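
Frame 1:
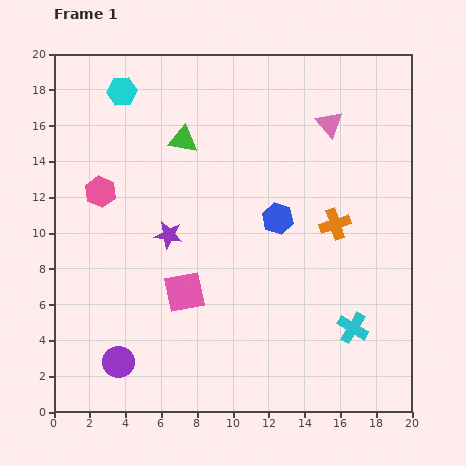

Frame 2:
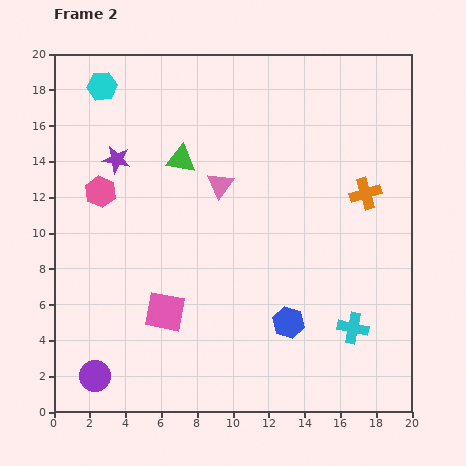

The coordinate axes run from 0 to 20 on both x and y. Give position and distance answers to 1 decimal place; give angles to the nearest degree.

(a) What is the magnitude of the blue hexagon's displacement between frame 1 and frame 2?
5.8

The blue hexagon moved from (12.5, 10.8) to (13.1, 5.0), a distance of √(0.6² + 5.8²) ≈ 5.8.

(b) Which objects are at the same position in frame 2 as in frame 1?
the cyan cross, the pink hexagon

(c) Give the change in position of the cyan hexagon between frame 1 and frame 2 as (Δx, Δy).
(-1.1, 0.3)

The cyan hexagon was at (3.8, 17.9) in frame 1 and (2.7, 18.2) in frame 2.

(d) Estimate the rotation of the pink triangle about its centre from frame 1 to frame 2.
17° clockwise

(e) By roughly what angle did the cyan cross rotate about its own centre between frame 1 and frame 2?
19° counter-clockwise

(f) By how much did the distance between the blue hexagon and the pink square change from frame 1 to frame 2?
+0.3

Distance in frame 1: 6.6. Distance in frame 2: 6.9.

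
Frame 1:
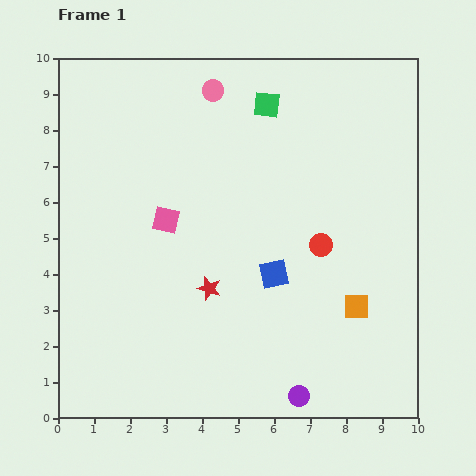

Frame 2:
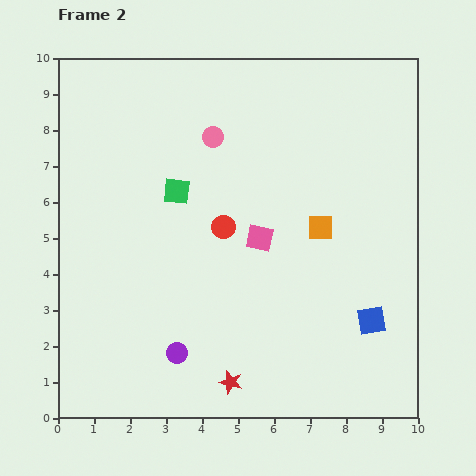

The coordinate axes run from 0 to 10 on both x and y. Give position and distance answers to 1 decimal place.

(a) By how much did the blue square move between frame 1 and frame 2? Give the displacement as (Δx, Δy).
(2.7, -1.3)

The blue square was at (6.0, 4.0) in frame 1 and (8.7, 2.7) in frame 2.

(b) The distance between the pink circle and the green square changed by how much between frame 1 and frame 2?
+0.2

Distance in frame 1: 1.6. Distance in frame 2: 1.8.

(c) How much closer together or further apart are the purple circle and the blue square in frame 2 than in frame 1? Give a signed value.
+2.0

Distance in frame 1: 3.5. Distance in frame 2: 5.5.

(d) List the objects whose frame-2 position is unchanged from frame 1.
none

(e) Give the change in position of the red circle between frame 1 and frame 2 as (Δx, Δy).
(-2.7, 0.5)

The red circle was at (7.3, 4.8) in frame 1 and (4.6, 5.3) in frame 2.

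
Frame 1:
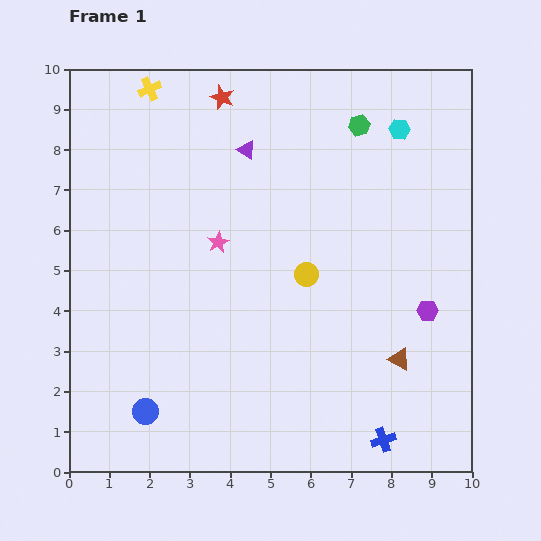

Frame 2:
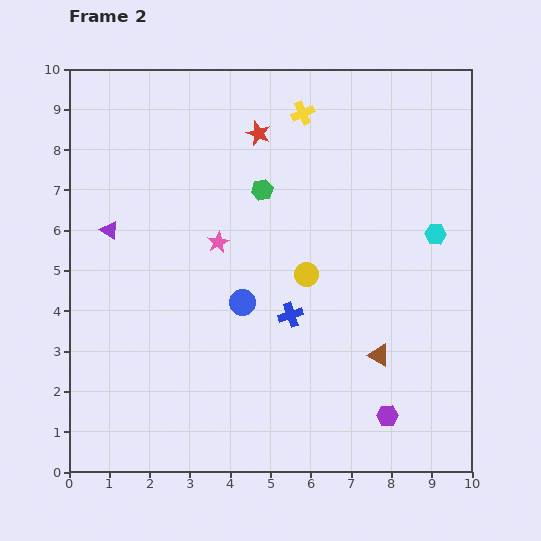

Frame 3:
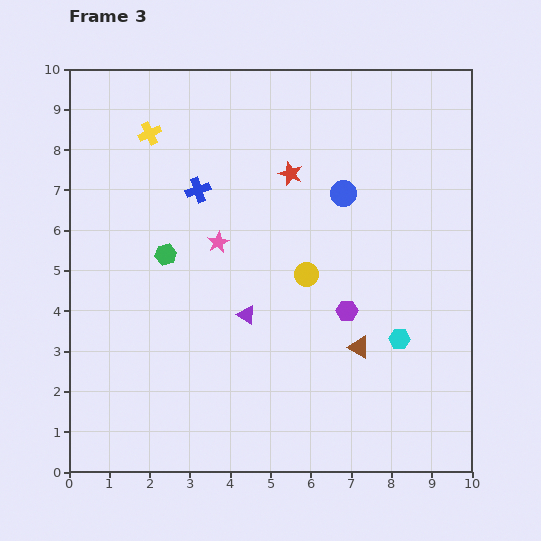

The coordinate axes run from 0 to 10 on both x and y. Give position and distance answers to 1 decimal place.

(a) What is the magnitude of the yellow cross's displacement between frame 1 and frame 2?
3.8

The yellow cross moved from (2.0, 9.5) to (5.8, 8.9), a distance of √(3.8² + 0.6²) ≈ 3.8.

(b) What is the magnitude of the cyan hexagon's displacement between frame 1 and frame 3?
5.2

The cyan hexagon moved from (8.2, 8.5) to (8.2, 3.3), a distance of √(0.0² + 5.2²) ≈ 5.2.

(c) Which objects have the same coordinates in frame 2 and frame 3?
the yellow circle, the pink star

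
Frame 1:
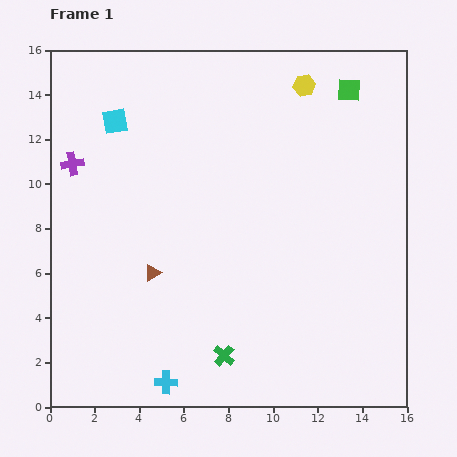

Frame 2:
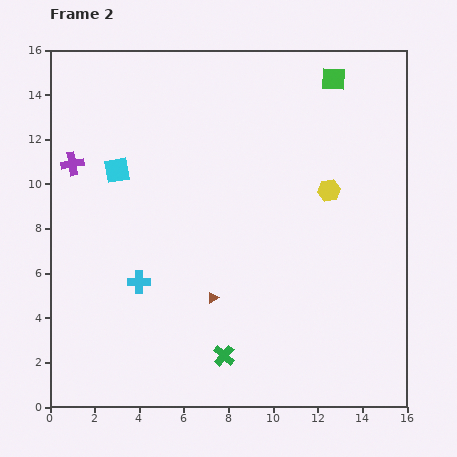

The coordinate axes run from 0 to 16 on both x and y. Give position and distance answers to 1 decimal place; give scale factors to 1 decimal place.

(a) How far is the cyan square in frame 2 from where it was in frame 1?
2.2

The cyan square moved from (2.9, 12.8) to (3.0, 10.6), a distance of √(0.1² + 2.2²) ≈ 2.2.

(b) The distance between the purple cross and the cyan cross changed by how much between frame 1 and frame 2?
-4.6

Distance in frame 1: 10.7. Distance in frame 2: 6.1.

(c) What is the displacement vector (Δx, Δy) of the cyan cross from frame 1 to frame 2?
(-1.2, 4.5)

The cyan cross was at (5.2, 1.1) in frame 1 and (4.0, 5.6) in frame 2.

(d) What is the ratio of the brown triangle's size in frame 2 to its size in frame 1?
0.6×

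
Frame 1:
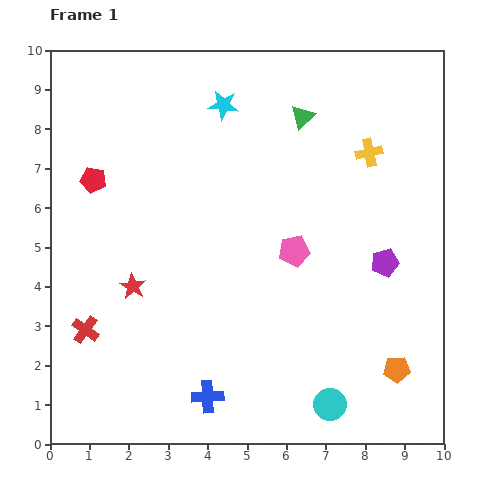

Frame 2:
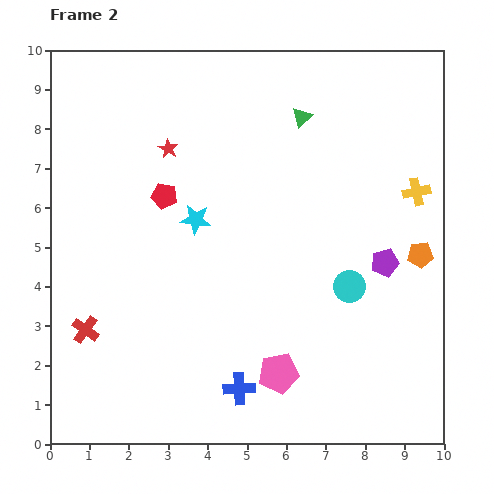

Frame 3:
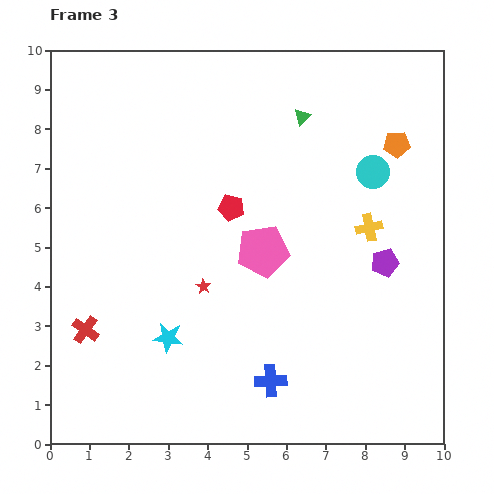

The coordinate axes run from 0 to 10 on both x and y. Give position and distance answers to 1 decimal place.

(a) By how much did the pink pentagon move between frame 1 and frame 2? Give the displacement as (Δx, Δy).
(-0.4, -3.1)

The pink pentagon was at (6.2, 4.9) in frame 1 and (5.8, 1.8) in frame 2.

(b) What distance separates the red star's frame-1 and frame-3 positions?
1.8

The red star moved from (2.1, 4.0) to (3.9, 4.0), a distance of √(1.8² + 0.0²) ≈ 1.8.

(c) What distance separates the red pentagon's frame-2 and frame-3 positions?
1.7

The red pentagon moved from (2.9, 6.3) to (4.6, 6.0), a distance of √(1.7² + 0.3²) ≈ 1.7.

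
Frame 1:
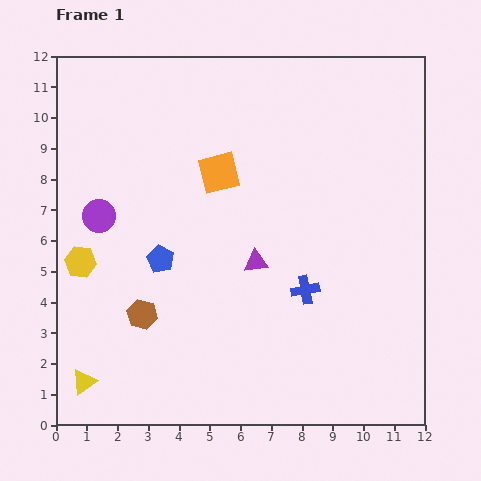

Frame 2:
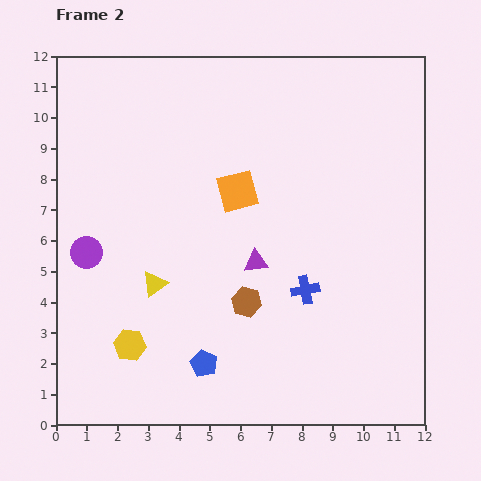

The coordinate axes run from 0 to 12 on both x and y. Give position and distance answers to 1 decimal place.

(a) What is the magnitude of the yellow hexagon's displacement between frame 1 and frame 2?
3.1

The yellow hexagon moved from (0.8, 5.3) to (2.4, 2.6), a distance of √(1.6² + 2.7²) ≈ 3.1.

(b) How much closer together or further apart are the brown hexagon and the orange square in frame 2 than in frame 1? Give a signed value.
-1.6

Distance in frame 1: 5.2. Distance in frame 2: 3.6.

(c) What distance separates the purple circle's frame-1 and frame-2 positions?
1.3

The purple circle moved from (1.4, 6.8) to (1.0, 5.6), a distance of √(0.4² + 1.2²) ≈ 1.3.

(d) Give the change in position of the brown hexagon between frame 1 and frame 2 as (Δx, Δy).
(3.4, 0.4)

The brown hexagon was at (2.8, 3.6) in frame 1 and (6.2, 4.0) in frame 2.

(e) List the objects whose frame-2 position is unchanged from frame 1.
the purple triangle, the blue cross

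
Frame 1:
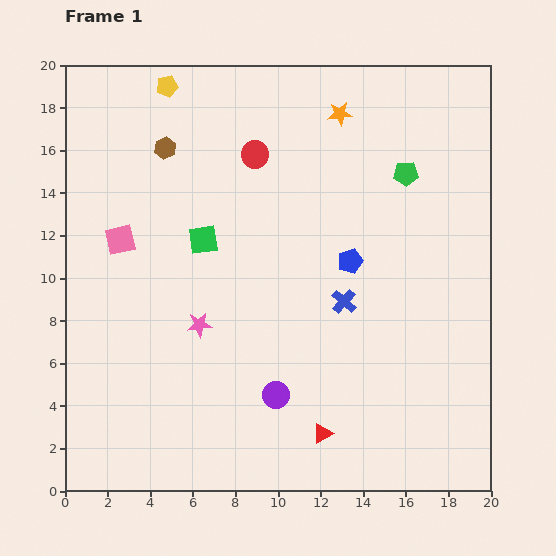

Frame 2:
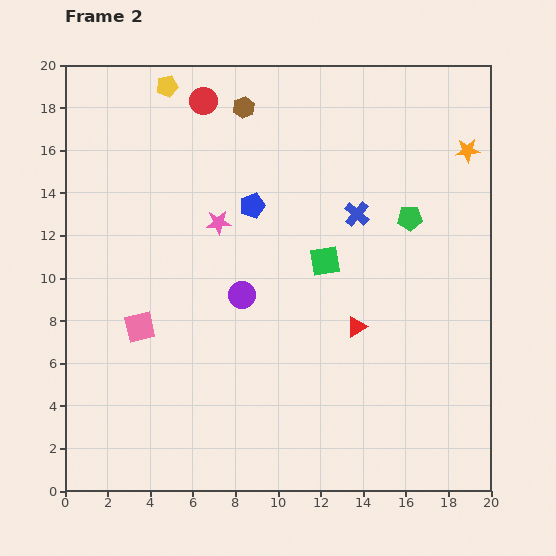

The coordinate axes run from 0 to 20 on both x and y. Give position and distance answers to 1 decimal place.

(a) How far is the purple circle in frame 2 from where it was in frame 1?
5.0

The purple circle moved from (9.9, 4.5) to (8.3, 9.2), a distance of √(1.6² + 4.7²) ≈ 5.0.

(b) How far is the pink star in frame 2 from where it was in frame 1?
4.9

The pink star moved from (6.3, 7.8) to (7.2, 12.6), a distance of √(0.9² + 4.8²) ≈ 4.9.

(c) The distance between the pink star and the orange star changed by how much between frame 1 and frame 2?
+0.3

Distance in frame 1: 11.9. Distance in frame 2: 12.2.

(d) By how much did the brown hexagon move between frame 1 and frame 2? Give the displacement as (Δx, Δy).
(3.7, 1.9)

The brown hexagon was at (4.7, 16.1) in frame 1 and (8.4, 18.0) in frame 2.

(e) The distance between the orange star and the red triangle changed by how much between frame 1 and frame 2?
-5.2

Distance in frame 1: 15.0. Distance in frame 2: 9.8.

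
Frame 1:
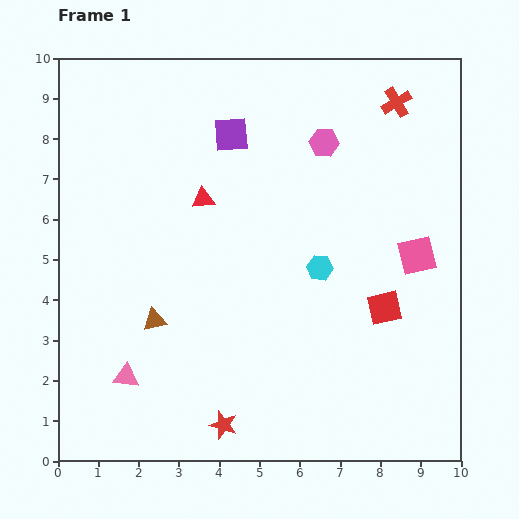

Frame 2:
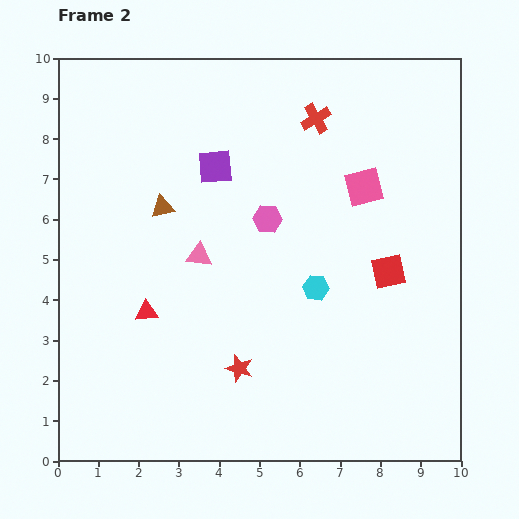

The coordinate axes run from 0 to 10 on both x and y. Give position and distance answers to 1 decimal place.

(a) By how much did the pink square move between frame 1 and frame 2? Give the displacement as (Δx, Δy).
(-1.3, 1.7)

The pink square was at (8.9, 5.1) in frame 1 and (7.6, 6.8) in frame 2.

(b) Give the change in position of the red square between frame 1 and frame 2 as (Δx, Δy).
(0.1, 0.9)

The red square was at (8.1, 3.8) in frame 1 and (8.2, 4.7) in frame 2.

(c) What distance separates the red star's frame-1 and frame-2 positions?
1.5

The red star moved from (4.1, 0.9) to (4.5, 2.3), a distance of √(0.4² + 1.4²) ≈ 1.5.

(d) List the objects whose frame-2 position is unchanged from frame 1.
none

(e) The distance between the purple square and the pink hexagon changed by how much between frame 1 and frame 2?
-0.5

Distance in frame 1: 2.3. Distance in frame 2: 1.8.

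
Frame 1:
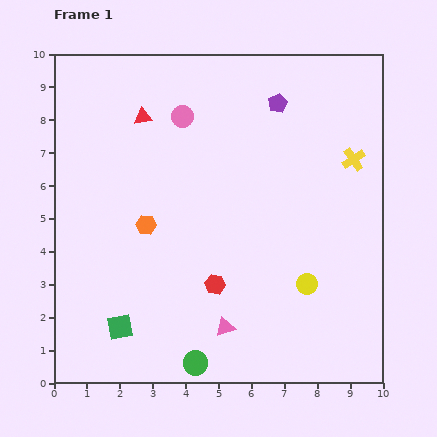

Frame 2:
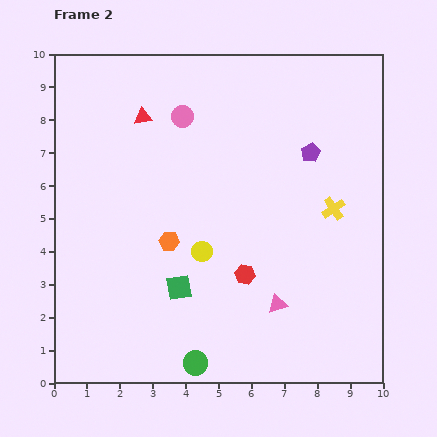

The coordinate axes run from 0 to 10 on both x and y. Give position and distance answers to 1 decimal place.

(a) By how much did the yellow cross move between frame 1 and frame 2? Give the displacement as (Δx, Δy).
(-0.6, -1.5)

The yellow cross was at (9.1, 6.8) in frame 1 and (8.5, 5.3) in frame 2.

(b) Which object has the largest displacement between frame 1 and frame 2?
the yellow circle

(moved 3.4; next 2.2)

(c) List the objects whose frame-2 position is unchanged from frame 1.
the red triangle, the pink circle, the green circle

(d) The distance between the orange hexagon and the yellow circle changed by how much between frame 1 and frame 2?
-4.2

Distance in frame 1: 5.2. Distance in frame 2: 1.0.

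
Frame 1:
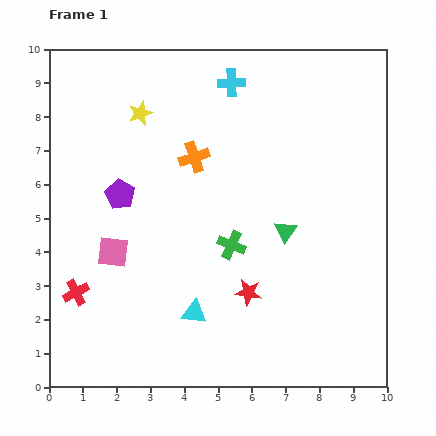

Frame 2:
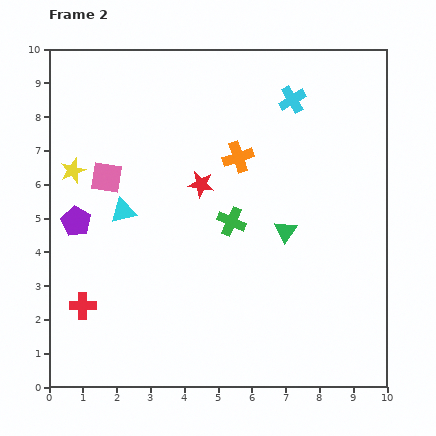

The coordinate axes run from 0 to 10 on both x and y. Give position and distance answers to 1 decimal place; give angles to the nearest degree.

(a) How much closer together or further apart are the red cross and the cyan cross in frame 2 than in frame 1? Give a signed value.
+1.0

Distance in frame 1: 7.7. Distance in frame 2: 8.7.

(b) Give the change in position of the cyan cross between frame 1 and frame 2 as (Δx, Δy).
(1.8, -0.5)

The cyan cross was at (5.4, 9.0) in frame 1 and (7.2, 8.5) in frame 2.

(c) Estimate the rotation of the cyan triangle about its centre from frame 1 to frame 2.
23° counter-clockwise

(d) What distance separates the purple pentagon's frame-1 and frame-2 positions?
1.5

The purple pentagon moved from (2.1, 5.7) to (0.8, 4.9), a distance of √(1.3² + 0.8²) ≈ 1.5.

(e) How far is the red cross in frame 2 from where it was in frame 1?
0.4

The red cross moved from (0.8, 2.8) to (1.0, 2.4), a distance of √(0.2² + 0.4²) ≈ 0.4.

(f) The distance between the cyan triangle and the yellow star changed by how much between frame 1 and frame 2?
-4.2

Distance in frame 1: 6.1. Distance in frame 2: 1.9.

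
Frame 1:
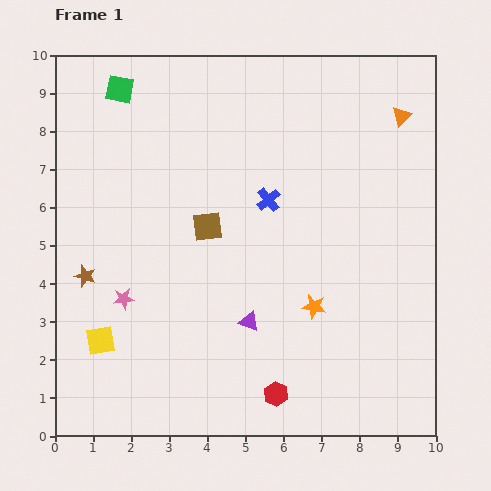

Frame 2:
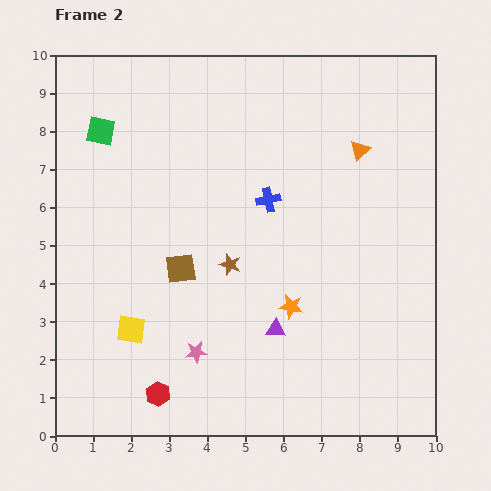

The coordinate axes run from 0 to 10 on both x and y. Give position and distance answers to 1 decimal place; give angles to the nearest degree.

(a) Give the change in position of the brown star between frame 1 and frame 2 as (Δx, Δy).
(3.8, 0.3)

The brown star was at (0.8, 4.2) in frame 1 and (4.6, 4.5) in frame 2.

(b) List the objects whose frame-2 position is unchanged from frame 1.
the blue cross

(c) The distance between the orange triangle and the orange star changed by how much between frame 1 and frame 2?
-1.0

Distance in frame 1: 5.5. Distance in frame 2: 4.5.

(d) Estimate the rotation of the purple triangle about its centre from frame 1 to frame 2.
15° counter-clockwise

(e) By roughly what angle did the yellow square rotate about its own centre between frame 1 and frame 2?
18° clockwise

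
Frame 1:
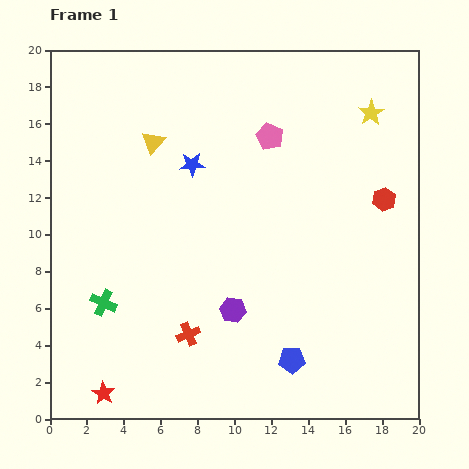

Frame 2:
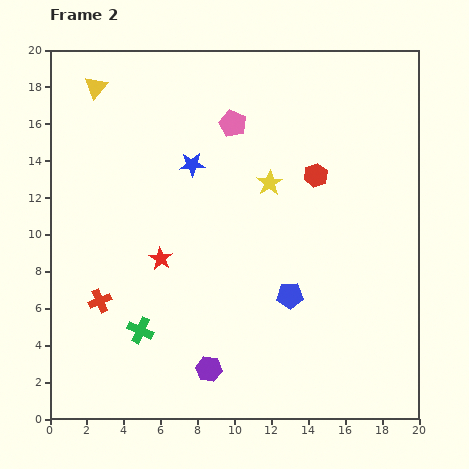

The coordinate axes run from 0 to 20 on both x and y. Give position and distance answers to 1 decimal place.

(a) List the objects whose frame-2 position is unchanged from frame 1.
the blue star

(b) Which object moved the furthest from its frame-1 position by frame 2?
the red star

(moved 7.9; next 6.7)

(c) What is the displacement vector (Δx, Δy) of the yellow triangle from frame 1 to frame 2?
(-3.1, 3.0)

The yellow triangle was at (5.6, 15.0) in frame 1 and (2.5, 18.0) in frame 2.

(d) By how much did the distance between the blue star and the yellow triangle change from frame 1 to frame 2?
+4.3

Distance in frame 1: 2.4. Distance in frame 2: 6.7.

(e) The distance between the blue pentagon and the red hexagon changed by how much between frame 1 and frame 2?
-3.4

Distance in frame 1: 10.0. Distance in frame 2: 6.6.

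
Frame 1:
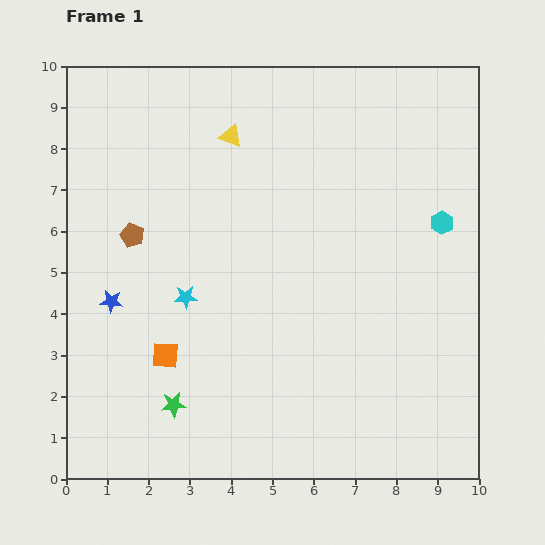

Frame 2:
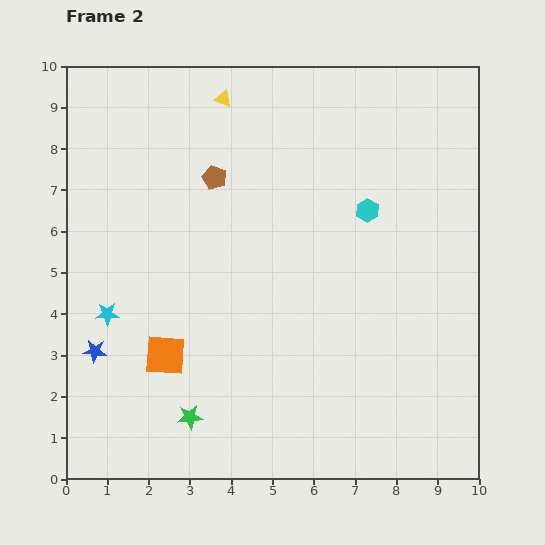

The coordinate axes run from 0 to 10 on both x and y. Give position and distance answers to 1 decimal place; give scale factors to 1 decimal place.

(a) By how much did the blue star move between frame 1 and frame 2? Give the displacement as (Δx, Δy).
(-0.4, -1.2)

The blue star was at (1.1, 4.3) in frame 1 and (0.7, 3.1) in frame 2.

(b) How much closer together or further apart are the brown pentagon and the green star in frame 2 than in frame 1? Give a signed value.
+1.6

Distance in frame 1: 4.2. Distance in frame 2: 5.8.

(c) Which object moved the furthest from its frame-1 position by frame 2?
the brown pentagon

(moved 2.4; next 1.9)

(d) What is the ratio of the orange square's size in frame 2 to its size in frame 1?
1.5×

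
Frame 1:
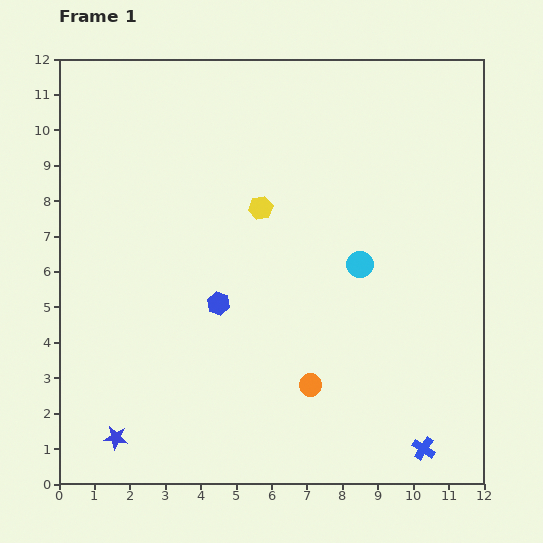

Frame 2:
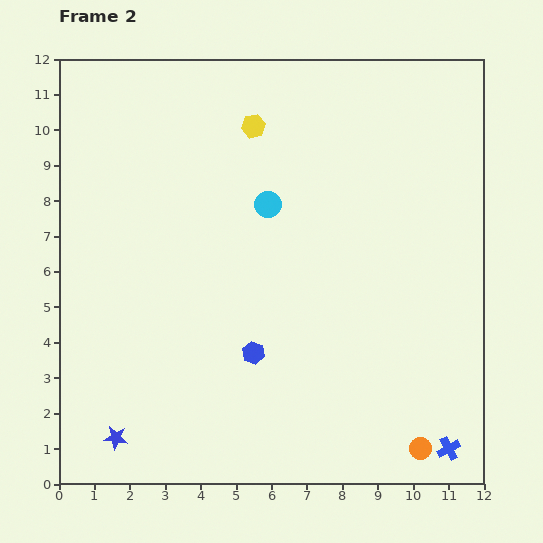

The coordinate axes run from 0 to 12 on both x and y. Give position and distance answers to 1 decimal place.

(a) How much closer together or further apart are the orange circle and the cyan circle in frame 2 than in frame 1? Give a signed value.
+4.4

Distance in frame 1: 3.7. Distance in frame 2: 8.1.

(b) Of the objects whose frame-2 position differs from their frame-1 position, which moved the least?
the blue cross

(moved 0.7)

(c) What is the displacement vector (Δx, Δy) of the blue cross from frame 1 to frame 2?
(0.7, 0.0)

The blue cross was at (10.3, 1.0) in frame 1 and (11.0, 1.0) in frame 2.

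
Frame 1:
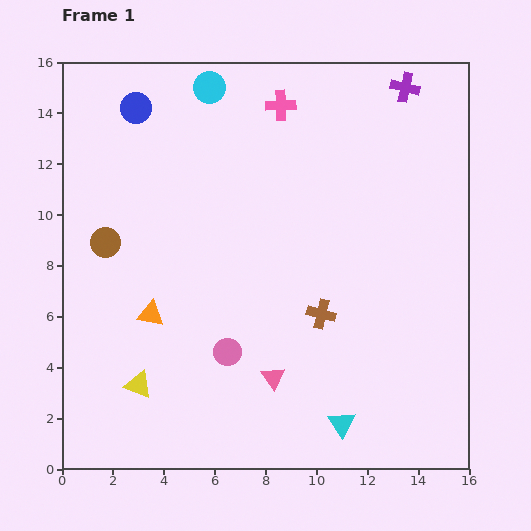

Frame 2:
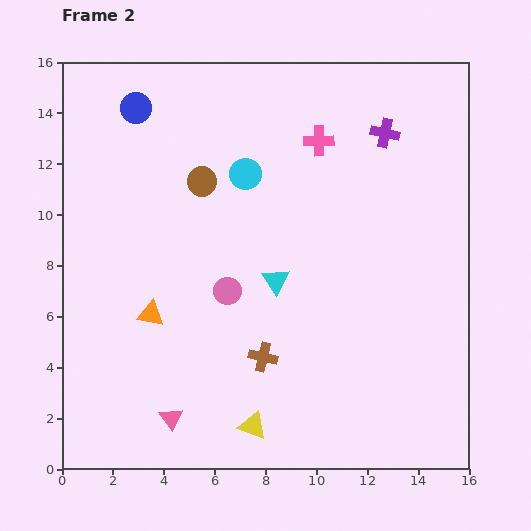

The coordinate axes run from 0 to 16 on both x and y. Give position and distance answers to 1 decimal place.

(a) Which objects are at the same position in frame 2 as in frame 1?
the orange triangle, the blue circle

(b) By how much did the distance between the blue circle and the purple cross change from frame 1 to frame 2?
-0.7

Distance in frame 1: 10.6. Distance in frame 2: 9.9.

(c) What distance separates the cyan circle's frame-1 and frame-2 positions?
3.7

The cyan circle moved from (5.8, 15.0) to (7.2, 11.6), a distance of √(1.4² + 3.4²) ≈ 3.7.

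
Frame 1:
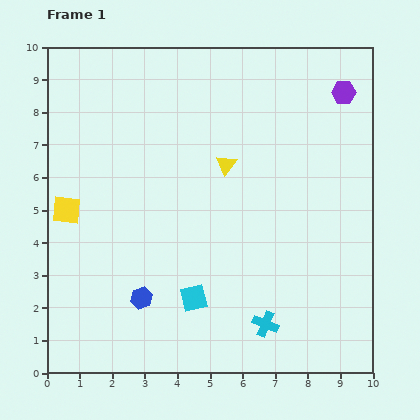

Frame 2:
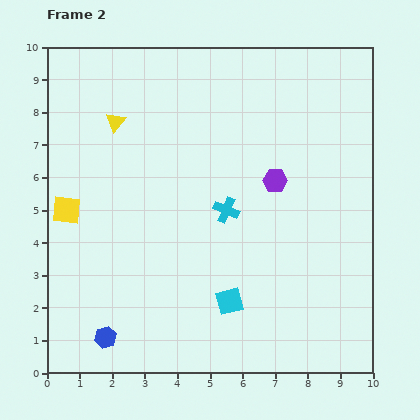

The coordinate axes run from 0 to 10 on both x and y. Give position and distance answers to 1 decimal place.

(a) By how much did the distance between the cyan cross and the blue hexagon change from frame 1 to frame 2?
+1.5

Distance in frame 1: 3.9. Distance in frame 2: 5.4.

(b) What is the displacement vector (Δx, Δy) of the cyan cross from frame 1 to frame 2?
(-1.2, 3.5)

The cyan cross was at (6.7, 1.5) in frame 1 and (5.5, 5.0) in frame 2.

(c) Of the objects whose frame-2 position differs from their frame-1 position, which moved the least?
the cyan square

(moved 1.1)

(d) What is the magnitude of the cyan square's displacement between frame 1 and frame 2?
1.1

The cyan square moved from (4.5, 2.3) to (5.6, 2.2), a distance of √(1.1² + 0.1²) ≈ 1.1.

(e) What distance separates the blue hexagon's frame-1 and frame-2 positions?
1.6

The blue hexagon moved from (2.9, 2.3) to (1.8, 1.1), a distance of √(1.1² + 1.2²) ≈ 1.6.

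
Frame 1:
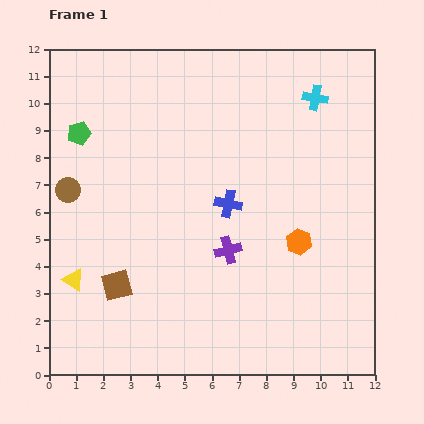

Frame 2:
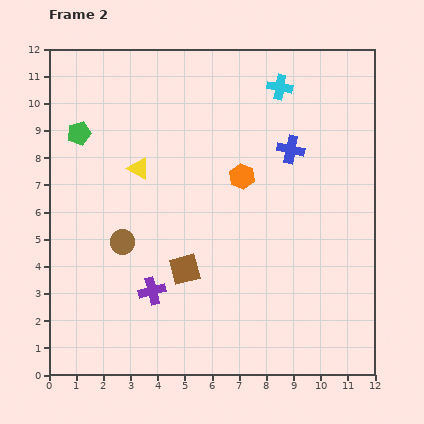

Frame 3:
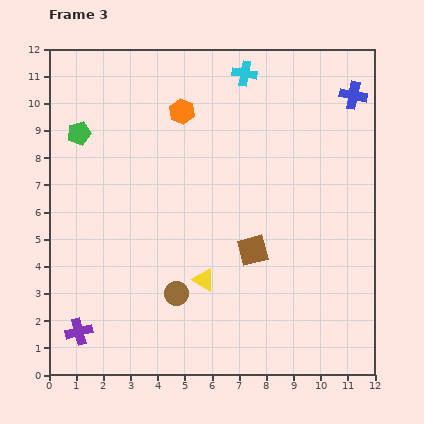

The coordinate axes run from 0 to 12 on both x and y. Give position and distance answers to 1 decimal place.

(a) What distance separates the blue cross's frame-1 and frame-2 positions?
3.0

The blue cross moved from (6.6, 6.3) to (8.9, 8.3), a distance of √(2.3² + 2.0²) ≈ 3.0.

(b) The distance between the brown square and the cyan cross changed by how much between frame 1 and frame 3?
-3.5

Distance in frame 1: 10.0. Distance in frame 3: 6.5.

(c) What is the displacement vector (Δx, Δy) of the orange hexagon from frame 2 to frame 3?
(-2.2, 2.4)

The orange hexagon was at (7.1, 7.3) in frame 2 and (4.9, 9.7) in frame 3.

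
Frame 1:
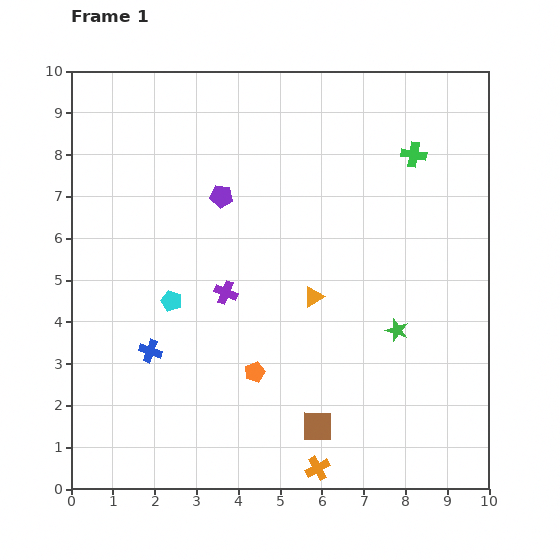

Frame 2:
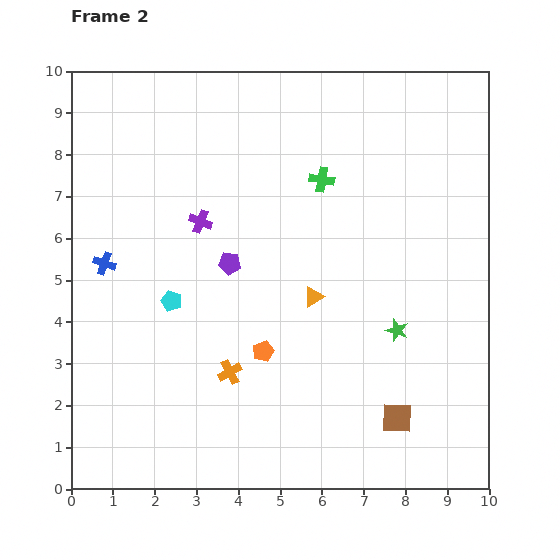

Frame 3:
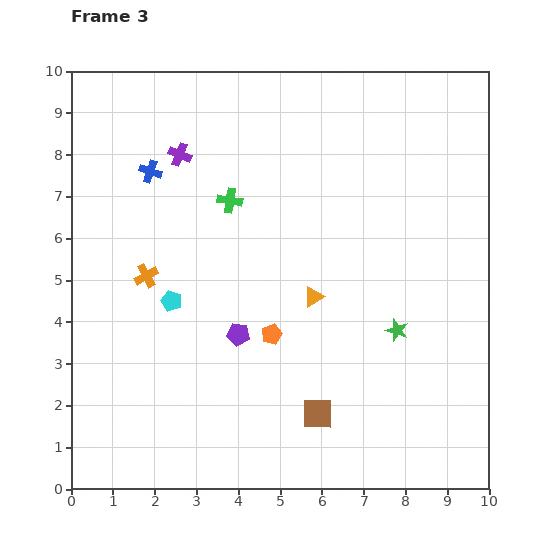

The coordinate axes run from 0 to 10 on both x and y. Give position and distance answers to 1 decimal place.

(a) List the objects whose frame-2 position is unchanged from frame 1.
the green star, the orange triangle, the cyan pentagon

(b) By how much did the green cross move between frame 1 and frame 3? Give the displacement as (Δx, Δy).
(-4.4, -1.1)

The green cross was at (8.2, 8.0) in frame 1 and (3.8, 6.9) in frame 3.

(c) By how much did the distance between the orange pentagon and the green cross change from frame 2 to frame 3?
-0.9

Distance in frame 2: 4.3. Distance in frame 3: 3.4.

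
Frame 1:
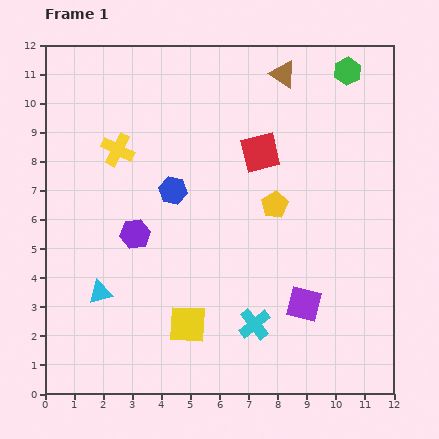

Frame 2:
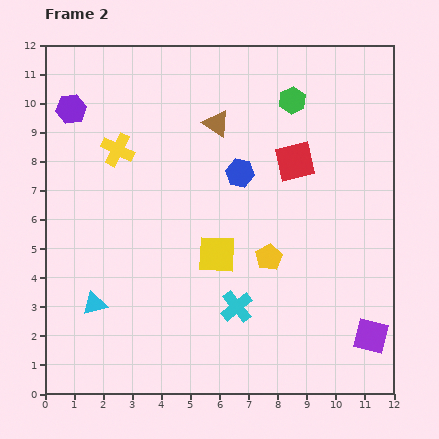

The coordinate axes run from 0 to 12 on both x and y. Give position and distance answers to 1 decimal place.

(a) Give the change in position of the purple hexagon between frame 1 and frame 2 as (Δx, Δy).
(-2.2, 4.3)

The purple hexagon was at (3.1, 5.5) in frame 1 and (0.9, 9.8) in frame 2.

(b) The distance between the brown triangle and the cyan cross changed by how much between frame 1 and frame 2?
-2.4

Distance in frame 1: 8.7. Distance in frame 2: 6.3.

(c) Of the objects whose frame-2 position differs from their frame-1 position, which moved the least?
the cyan triangle

(moved 0.4)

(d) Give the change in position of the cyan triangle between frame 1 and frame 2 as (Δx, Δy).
(-0.2, -0.4)

The cyan triangle was at (1.9, 3.5) in frame 1 and (1.7, 3.1) in frame 2.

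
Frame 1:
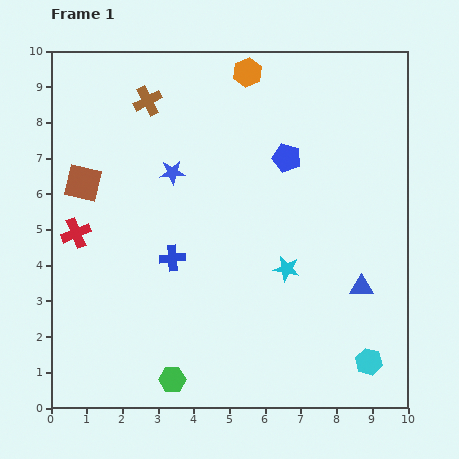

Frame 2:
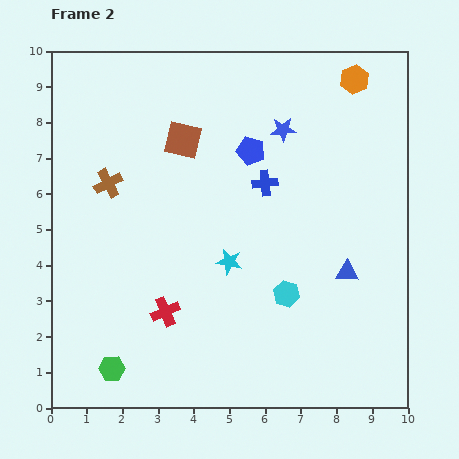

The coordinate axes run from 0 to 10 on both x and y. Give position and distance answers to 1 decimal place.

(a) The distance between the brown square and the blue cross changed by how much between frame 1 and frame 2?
-0.7

Distance in frame 1: 3.3. Distance in frame 2: 2.6.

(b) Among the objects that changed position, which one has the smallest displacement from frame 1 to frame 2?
the blue triangle

(moved 0.6)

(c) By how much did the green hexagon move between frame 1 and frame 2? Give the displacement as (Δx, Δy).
(-1.7, 0.3)

The green hexagon was at (3.4, 0.8) in frame 1 and (1.7, 1.1) in frame 2.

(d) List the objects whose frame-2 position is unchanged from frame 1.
none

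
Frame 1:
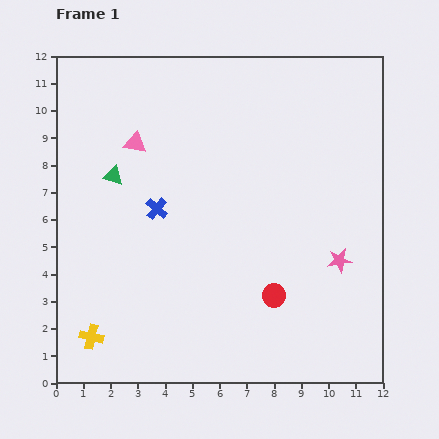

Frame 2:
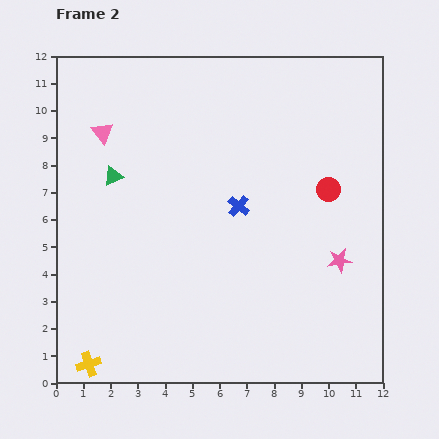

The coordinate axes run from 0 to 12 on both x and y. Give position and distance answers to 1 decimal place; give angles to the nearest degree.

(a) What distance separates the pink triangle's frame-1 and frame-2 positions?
1.3

The pink triangle moved from (2.9, 8.8) to (1.7, 9.2), a distance of √(1.2² + 0.4²) ≈ 1.3.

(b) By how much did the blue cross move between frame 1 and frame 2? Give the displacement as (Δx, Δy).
(3.0, 0.1)

The blue cross was at (3.7, 6.4) in frame 1 and (6.7, 6.5) in frame 2.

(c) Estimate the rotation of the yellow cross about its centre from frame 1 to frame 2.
31° counter-clockwise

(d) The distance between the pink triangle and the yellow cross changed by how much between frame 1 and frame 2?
+1.2

Distance in frame 1: 7.3. Distance in frame 2: 8.5.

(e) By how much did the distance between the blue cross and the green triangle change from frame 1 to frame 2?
+2.7

Distance in frame 1: 2.0. Distance in frame 2: 4.7.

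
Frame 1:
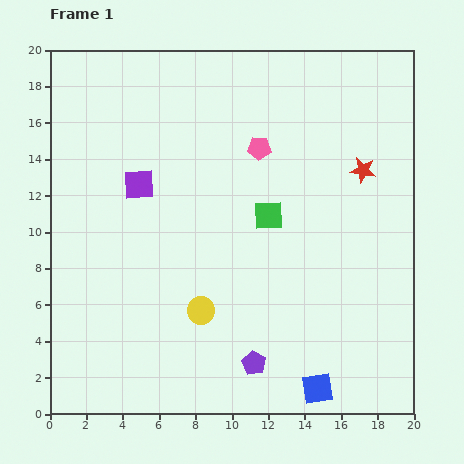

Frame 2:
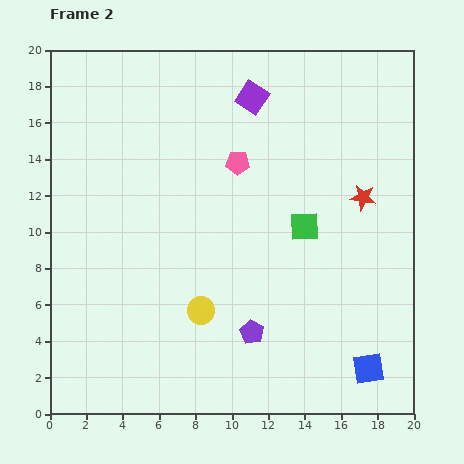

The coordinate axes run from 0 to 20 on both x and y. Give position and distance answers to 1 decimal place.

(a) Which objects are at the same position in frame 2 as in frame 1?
the yellow circle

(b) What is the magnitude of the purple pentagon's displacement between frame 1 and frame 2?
1.7

The purple pentagon moved from (11.2, 2.8) to (11.1, 4.5), a distance of √(0.1² + 1.7²) ≈ 1.7.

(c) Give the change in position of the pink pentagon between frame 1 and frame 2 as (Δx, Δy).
(-1.2, -0.8)

The pink pentagon was at (11.5, 14.6) in frame 1 and (10.3, 13.8) in frame 2.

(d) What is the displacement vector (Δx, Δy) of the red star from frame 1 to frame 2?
(0.0, -1.5)

The red star was at (17.2, 13.4) in frame 1 and (17.2, 11.9) in frame 2.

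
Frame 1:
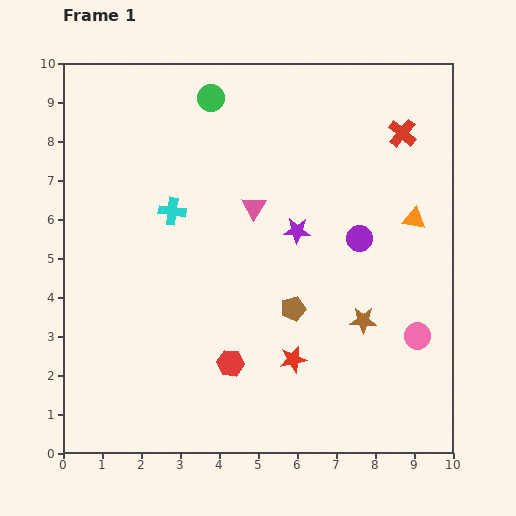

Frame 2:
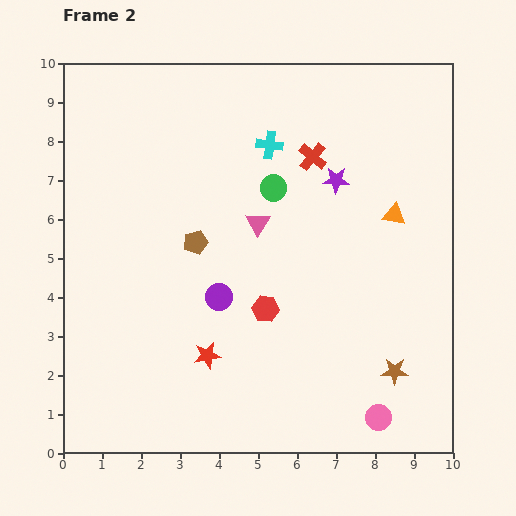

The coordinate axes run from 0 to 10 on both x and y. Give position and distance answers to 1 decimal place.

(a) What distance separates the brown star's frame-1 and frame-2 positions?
1.5

The brown star moved from (7.7, 3.4) to (8.5, 2.1), a distance of √(0.8² + 1.3²) ≈ 1.5.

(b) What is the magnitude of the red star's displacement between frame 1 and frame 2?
2.2

The red star moved from (5.9, 2.4) to (3.7, 2.5), a distance of √(2.2² + 0.1²) ≈ 2.2.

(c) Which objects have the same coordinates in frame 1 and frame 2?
none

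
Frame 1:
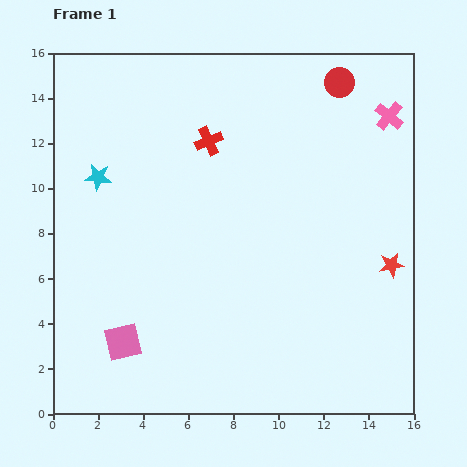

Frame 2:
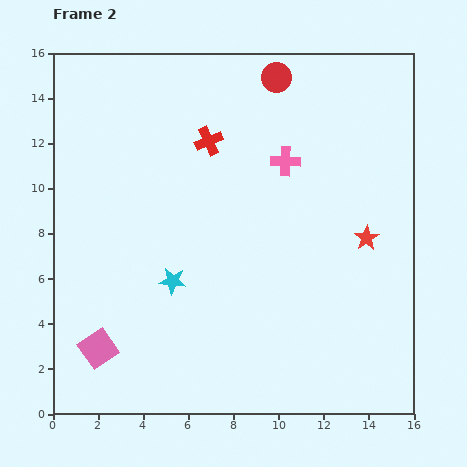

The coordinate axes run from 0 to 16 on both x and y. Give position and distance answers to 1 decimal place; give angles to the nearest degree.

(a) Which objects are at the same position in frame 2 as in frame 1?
the red cross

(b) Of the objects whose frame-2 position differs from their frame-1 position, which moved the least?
the pink square

(moved 1.1)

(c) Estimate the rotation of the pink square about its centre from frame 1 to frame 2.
20° counter-clockwise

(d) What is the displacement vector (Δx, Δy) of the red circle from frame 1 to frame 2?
(-2.8, 0.2)

The red circle was at (12.7, 14.7) in frame 1 and (9.9, 14.9) in frame 2.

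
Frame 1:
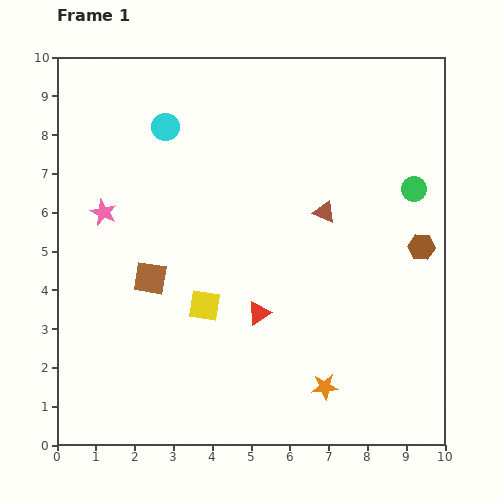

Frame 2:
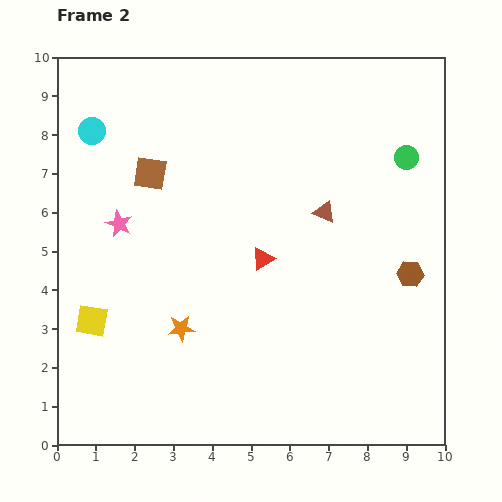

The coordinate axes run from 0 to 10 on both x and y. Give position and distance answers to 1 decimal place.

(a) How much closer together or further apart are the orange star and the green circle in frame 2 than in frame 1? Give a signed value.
+1.7

Distance in frame 1: 5.6. Distance in frame 2: 7.3.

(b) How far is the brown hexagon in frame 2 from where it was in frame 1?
0.8

The brown hexagon moved from (9.4, 5.1) to (9.1, 4.4), a distance of √(0.3² + 0.7²) ≈ 0.8.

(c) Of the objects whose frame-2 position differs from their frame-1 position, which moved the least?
the pink star

(moved 0.5)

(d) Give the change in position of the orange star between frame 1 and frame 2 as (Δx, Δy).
(-3.7, 1.5)

The orange star was at (6.9, 1.5) in frame 1 and (3.2, 3.0) in frame 2.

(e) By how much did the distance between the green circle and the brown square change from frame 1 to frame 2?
-0.6

Distance in frame 1: 7.2. Distance in frame 2: 6.6.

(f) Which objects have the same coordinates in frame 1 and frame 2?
the brown triangle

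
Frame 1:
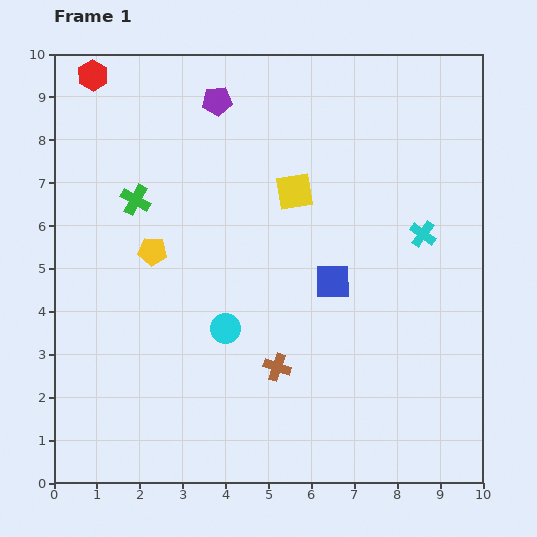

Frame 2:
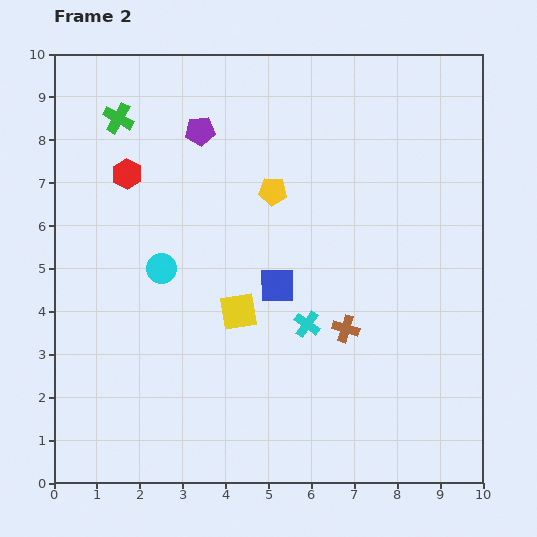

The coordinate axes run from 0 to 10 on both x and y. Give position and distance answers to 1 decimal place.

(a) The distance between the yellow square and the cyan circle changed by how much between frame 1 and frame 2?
-1.5

Distance in frame 1: 3.6. Distance in frame 2: 2.1.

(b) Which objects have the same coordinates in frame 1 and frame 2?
none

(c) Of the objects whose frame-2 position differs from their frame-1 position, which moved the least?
the purple pentagon

(moved 0.8)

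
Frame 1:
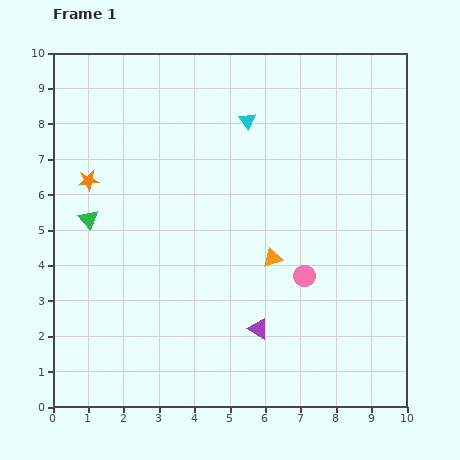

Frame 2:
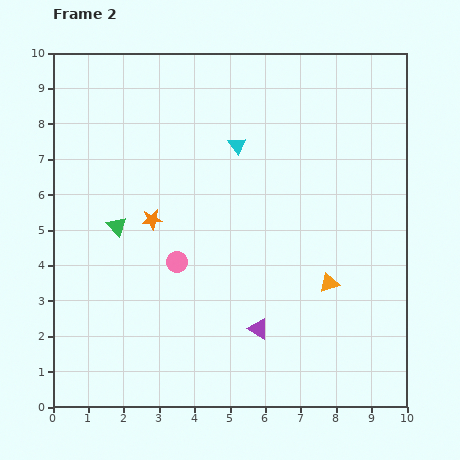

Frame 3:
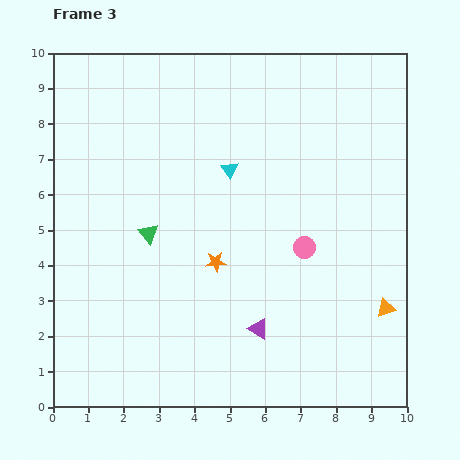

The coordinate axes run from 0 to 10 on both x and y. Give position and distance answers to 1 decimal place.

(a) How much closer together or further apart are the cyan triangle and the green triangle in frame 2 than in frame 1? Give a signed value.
-1.2

Distance in frame 1: 5.3. Distance in frame 2: 4.1.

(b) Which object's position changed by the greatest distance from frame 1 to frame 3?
the orange star

(moved 4.3; next 3.5)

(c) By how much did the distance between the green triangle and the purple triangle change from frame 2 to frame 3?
-0.8

Distance in frame 2: 4.9. Distance in frame 3: 4.1.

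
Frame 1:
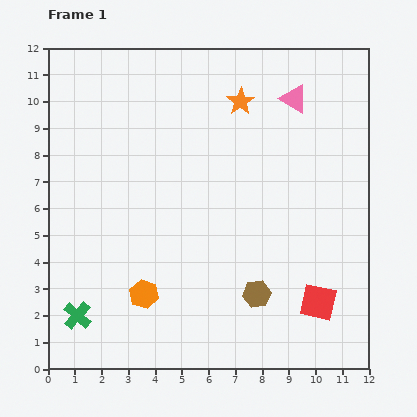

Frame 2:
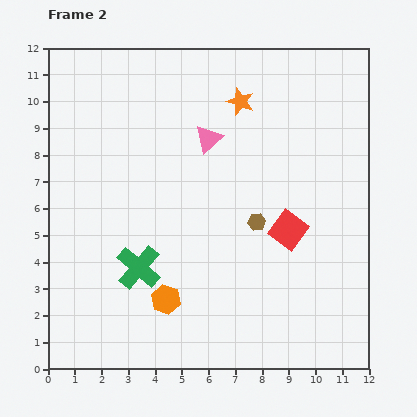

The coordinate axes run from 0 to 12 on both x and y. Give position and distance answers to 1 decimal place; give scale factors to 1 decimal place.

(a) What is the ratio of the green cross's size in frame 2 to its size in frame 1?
1.6×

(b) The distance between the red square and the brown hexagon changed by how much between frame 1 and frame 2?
-1.1

Distance in frame 1: 2.3. Distance in frame 2: 1.2.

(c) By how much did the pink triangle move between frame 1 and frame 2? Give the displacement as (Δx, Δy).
(-3.2, -1.5)

The pink triangle was at (9.2, 10.1) in frame 1 and (6.0, 8.6) in frame 2.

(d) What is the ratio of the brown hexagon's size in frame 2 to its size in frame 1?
0.6×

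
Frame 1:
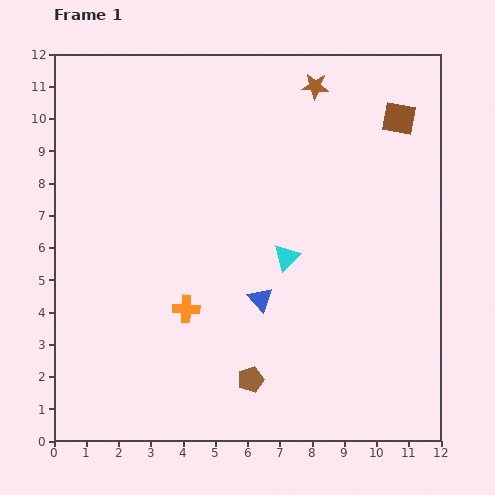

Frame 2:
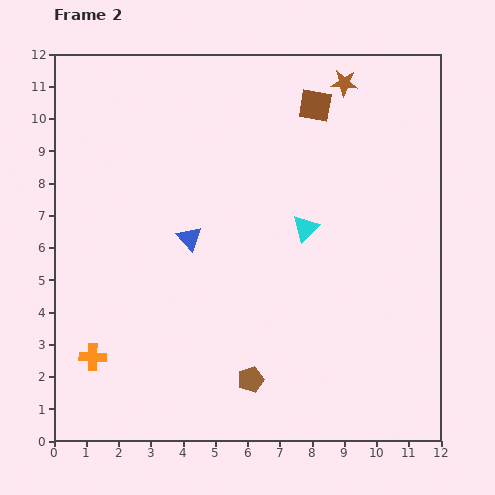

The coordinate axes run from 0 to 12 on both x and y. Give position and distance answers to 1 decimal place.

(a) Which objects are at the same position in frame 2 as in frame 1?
the brown pentagon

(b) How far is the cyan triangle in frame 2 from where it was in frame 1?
1.1

The cyan triangle moved from (7.2, 5.7) to (7.8, 6.6), a distance of √(0.6² + 0.9²) ≈ 1.1.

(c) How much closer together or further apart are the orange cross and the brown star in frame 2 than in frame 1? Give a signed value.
+3.5

Distance in frame 1: 8.0. Distance in frame 2: 11.5.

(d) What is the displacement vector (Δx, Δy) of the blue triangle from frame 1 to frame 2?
(-2.2, 1.9)

The blue triangle was at (6.4, 4.4) in frame 1 and (4.2, 6.3) in frame 2.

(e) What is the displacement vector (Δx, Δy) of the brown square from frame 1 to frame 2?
(-2.6, 0.4)

The brown square was at (10.7, 10.0) in frame 1 and (8.1, 10.4) in frame 2.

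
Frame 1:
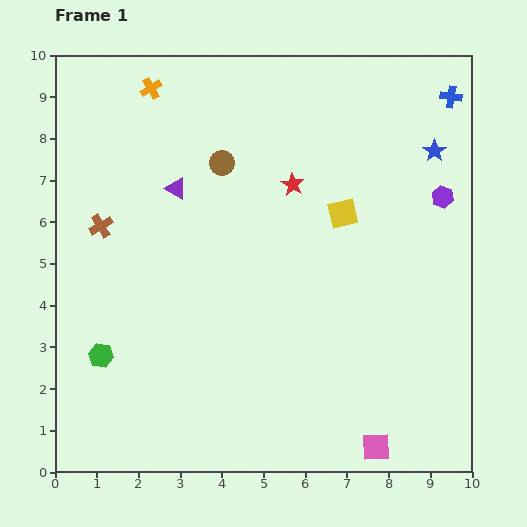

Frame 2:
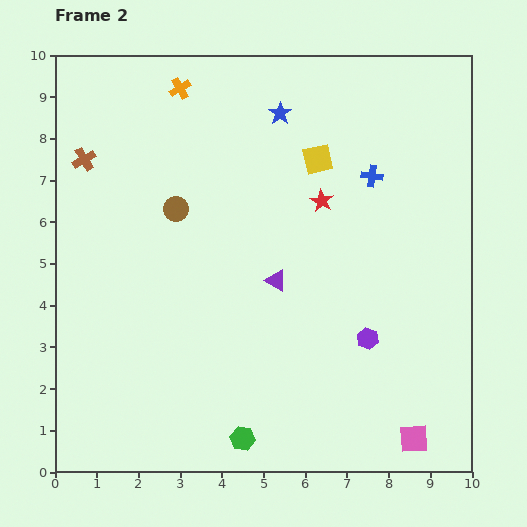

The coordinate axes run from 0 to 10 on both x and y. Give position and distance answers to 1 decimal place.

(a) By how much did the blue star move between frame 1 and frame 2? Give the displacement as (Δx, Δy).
(-3.7, 0.9)

The blue star was at (9.1, 7.7) in frame 1 and (5.4, 8.6) in frame 2.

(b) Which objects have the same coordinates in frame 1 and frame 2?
none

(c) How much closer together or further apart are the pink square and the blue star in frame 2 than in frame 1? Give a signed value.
+1.2

Distance in frame 1: 7.2. Distance in frame 2: 8.4.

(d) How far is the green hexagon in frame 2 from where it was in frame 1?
3.9

The green hexagon moved from (1.1, 2.8) to (4.5, 0.8), a distance of √(3.4² + 2.0²) ≈ 3.9.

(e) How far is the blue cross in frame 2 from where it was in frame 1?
2.7

The blue cross moved from (9.5, 9.0) to (7.6, 7.1), a distance of √(1.9² + 1.9²) ≈ 2.7.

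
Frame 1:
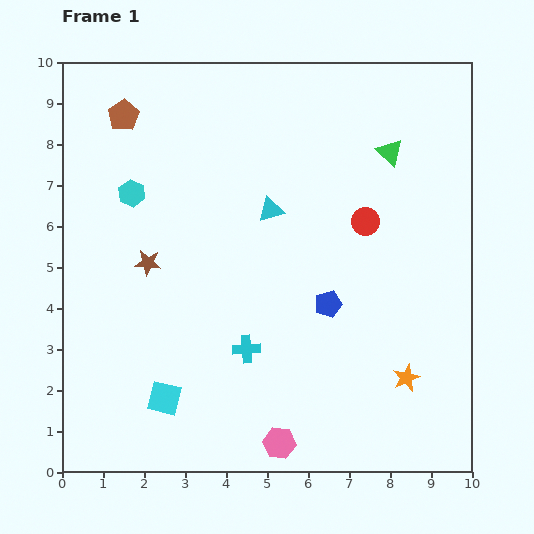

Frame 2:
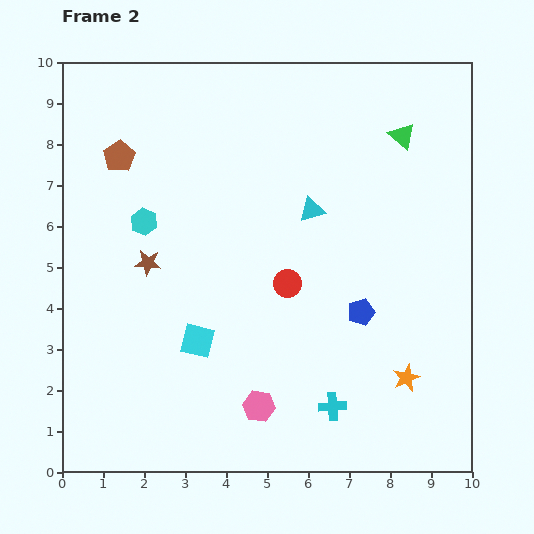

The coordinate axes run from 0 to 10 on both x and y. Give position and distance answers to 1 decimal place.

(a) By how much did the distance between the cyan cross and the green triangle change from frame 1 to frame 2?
+0.9

Distance in frame 1: 5.9. Distance in frame 2: 6.8.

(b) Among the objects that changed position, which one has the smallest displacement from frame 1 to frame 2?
the green triangle

(moved 0.5)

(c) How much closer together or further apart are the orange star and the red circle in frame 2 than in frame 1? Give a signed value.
-0.2

Distance in frame 1: 3.9. Distance in frame 2: 3.7.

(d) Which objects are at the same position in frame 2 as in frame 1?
the brown star, the orange star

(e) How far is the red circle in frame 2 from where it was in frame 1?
2.4

The red circle moved from (7.4, 6.1) to (5.5, 4.6), a distance of √(1.9² + 1.5²) ≈ 2.4.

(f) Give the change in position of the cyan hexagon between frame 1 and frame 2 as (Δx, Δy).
(0.3, -0.7)

The cyan hexagon was at (1.7, 6.8) in frame 1 and (2.0, 6.1) in frame 2.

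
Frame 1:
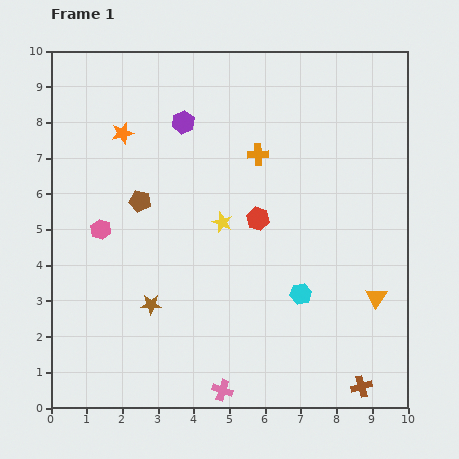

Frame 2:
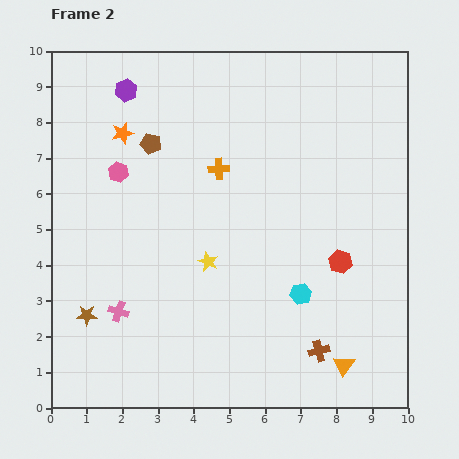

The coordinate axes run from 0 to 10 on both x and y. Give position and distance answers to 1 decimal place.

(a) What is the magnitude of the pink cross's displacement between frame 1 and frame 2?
3.6

The pink cross moved from (4.8, 0.5) to (1.9, 2.7), a distance of √(2.9² + 2.2²) ≈ 3.6.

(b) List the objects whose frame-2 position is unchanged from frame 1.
the cyan hexagon, the orange star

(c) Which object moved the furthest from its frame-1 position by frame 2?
the pink cross

(moved 3.6; next 2.6)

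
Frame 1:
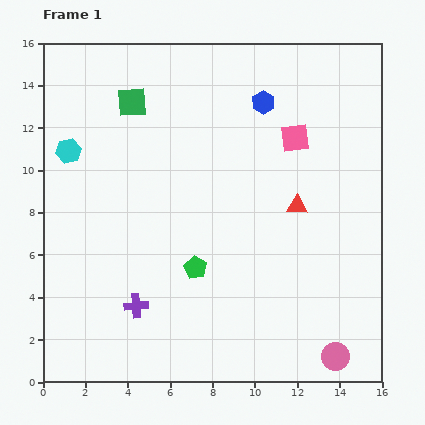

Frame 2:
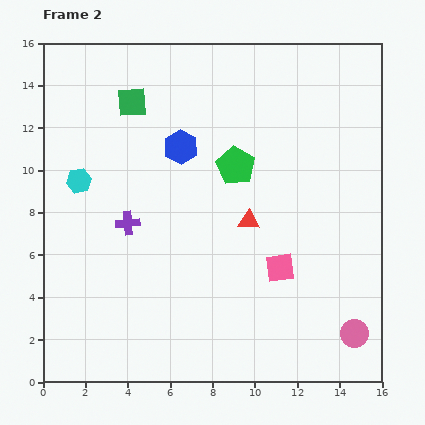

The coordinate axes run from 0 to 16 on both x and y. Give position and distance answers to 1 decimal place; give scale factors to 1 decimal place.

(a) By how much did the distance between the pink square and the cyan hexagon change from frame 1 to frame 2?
-0.4

Distance in frame 1: 10.7. Distance in frame 2: 10.3.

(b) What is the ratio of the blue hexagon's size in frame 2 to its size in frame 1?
1.5×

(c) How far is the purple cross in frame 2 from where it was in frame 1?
3.9

The purple cross moved from (4.4, 3.6) to (4.0, 7.5), a distance of √(0.4² + 3.9²) ≈ 3.9.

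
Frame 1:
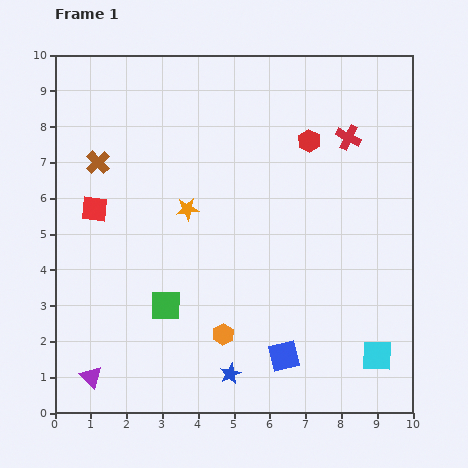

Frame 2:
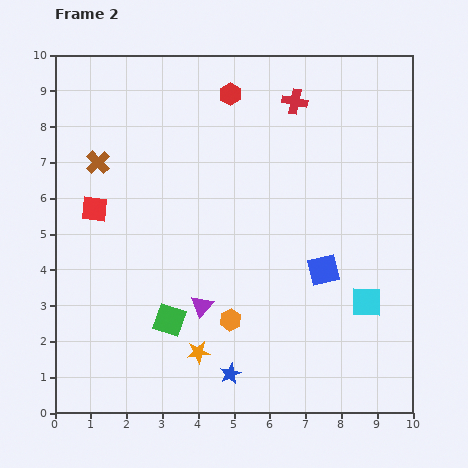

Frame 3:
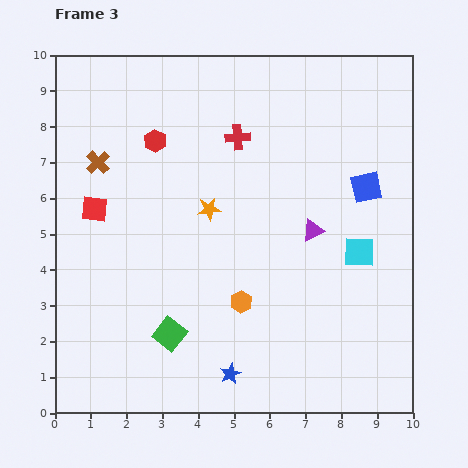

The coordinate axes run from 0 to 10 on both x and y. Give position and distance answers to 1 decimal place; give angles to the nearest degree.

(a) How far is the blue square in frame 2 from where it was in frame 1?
2.6

The blue square moved from (6.4, 1.6) to (7.5, 4.0), a distance of √(1.1² + 2.4²) ≈ 2.6.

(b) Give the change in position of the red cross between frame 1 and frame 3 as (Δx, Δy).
(-3.1, 0.0)

The red cross was at (8.2, 7.7) in frame 1 and (5.1, 7.7) in frame 3.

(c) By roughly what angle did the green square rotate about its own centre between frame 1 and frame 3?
37° clockwise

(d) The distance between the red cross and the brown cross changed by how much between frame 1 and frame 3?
-3.0

Distance in frame 1: 7.0. Distance in frame 3: 4.0.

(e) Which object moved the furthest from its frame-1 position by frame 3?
the purple triangle

(moved 7.4; next 5.2)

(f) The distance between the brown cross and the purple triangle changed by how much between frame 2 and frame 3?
+1.4

Distance in frame 2: 4.9. Distance in frame 3: 6.3.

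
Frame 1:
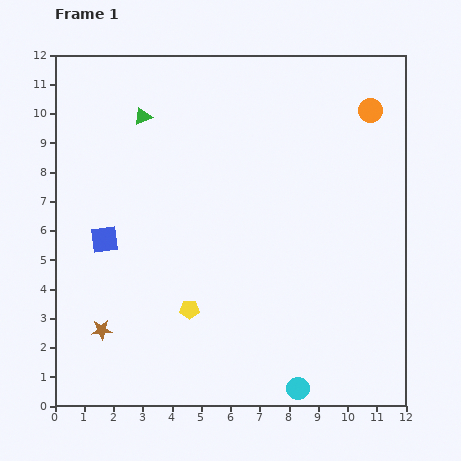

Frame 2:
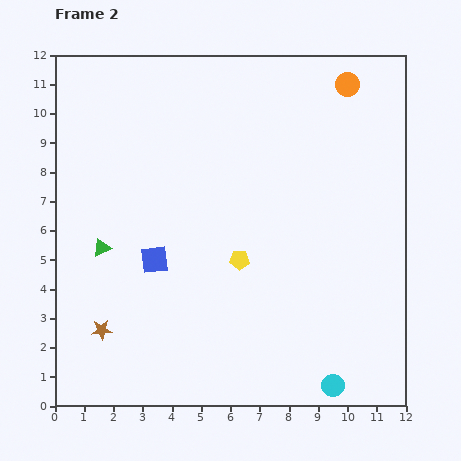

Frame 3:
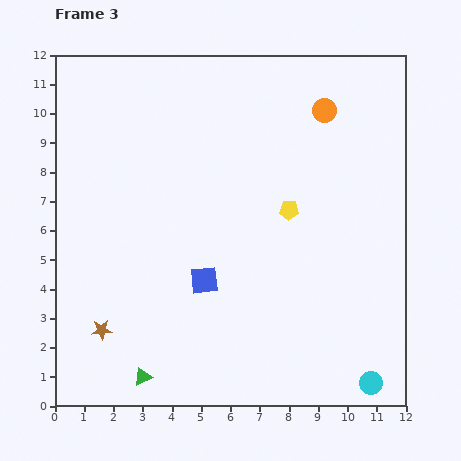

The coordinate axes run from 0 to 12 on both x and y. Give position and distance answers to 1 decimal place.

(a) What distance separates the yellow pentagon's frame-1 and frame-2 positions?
2.4

The yellow pentagon moved from (4.6, 3.3) to (6.3, 5.0), a distance of √(1.7² + 1.7²) ≈ 2.4.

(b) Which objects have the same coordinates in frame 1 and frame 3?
the brown star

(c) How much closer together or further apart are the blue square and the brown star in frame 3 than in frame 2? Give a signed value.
+0.9

Distance in frame 2: 3.0. Distance in frame 3: 3.9.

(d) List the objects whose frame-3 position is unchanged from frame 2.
the brown star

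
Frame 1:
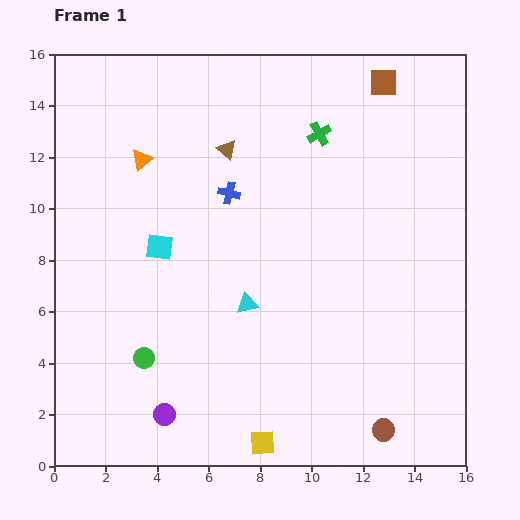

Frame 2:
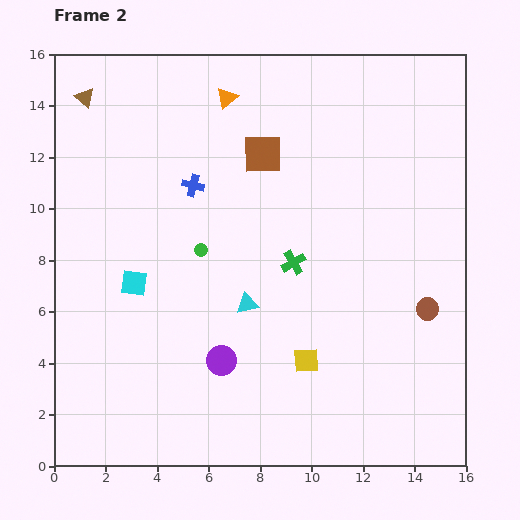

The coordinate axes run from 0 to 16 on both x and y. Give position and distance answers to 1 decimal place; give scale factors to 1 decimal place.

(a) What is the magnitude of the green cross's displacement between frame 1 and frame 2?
5.1

The green cross moved from (10.3, 12.9) to (9.3, 7.9), a distance of √(1.0² + 5.0²) ≈ 5.1.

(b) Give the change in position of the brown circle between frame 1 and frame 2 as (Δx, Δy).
(1.7, 4.7)

The brown circle was at (12.8, 1.4) in frame 1 and (14.5, 6.1) in frame 2.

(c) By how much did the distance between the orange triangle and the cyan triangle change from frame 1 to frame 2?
+1.1

Distance in frame 1: 6.9. Distance in frame 2: 8.0.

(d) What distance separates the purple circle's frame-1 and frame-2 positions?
3.0

The purple circle moved from (4.3, 2.0) to (6.5, 4.1), a distance of √(2.2² + 2.1²) ≈ 3.0.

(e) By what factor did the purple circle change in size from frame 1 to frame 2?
1.3×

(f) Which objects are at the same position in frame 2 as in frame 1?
the cyan triangle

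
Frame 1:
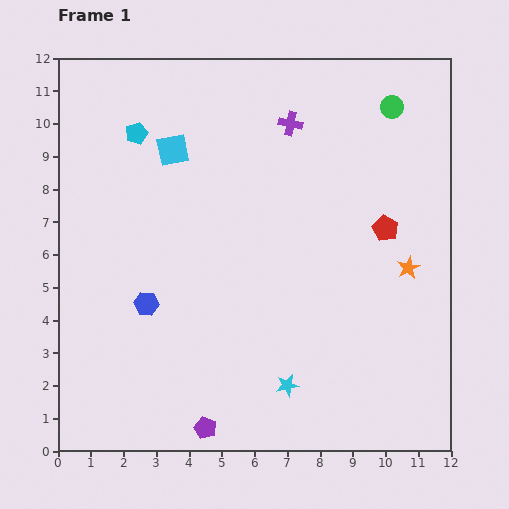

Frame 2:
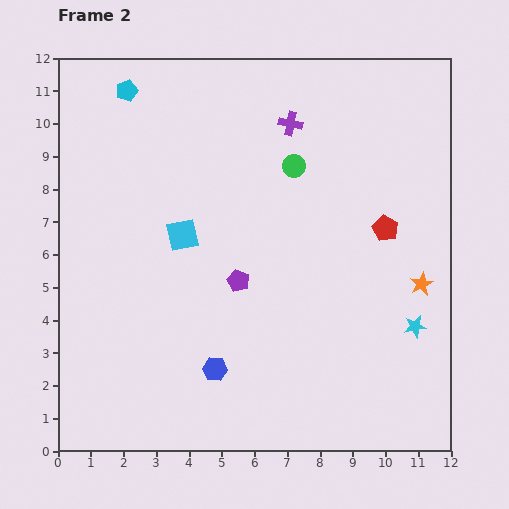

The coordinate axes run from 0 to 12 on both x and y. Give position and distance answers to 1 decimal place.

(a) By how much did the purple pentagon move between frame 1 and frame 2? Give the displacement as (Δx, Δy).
(1.0, 4.5)

The purple pentagon was at (4.5, 0.7) in frame 1 and (5.5, 5.2) in frame 2.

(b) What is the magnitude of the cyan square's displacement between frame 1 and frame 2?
2.6

The cyan square moved from (3.5, 9.2) to (3.8, 6.6), a distance of √(0.3² + 2.6²) ≈ 2.6.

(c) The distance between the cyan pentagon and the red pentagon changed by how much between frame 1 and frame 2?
+0.8

Distance in frame 1: 8.1. Distance in frame 2: 8.9.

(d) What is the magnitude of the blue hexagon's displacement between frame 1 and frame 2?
2.9

The blue hexagon moved from (2.7, 4.5) to (4.8, 2.5), a distance of √(2.1² + 2.0²) ≈ 2.9.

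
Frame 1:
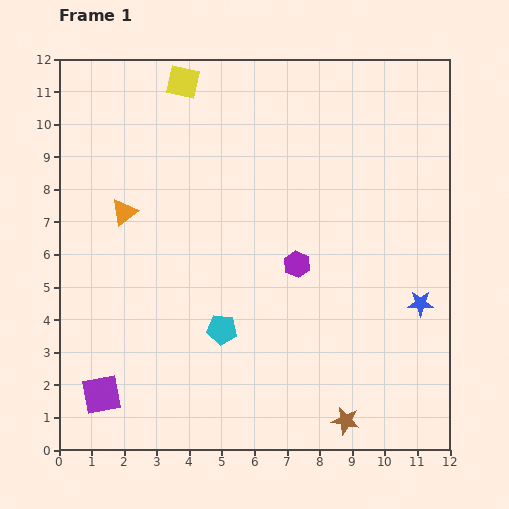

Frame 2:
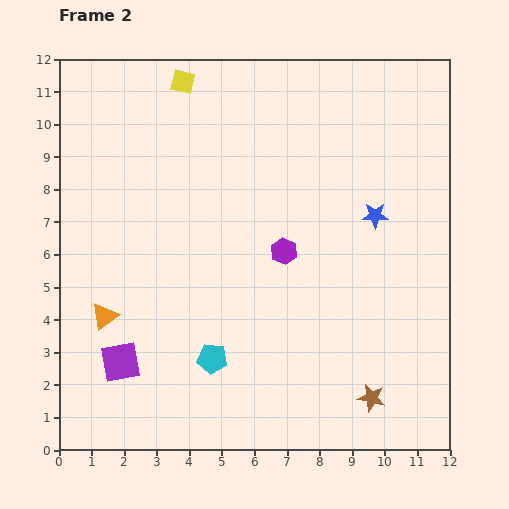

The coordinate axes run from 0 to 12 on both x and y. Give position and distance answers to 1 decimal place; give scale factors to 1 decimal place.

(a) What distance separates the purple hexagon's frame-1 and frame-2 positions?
0.6

The purple hexagon moved from (7.3, 5.7) to (6.9, 6.1), a distance of √(0.4² + 0.4²) ≈ 0.6.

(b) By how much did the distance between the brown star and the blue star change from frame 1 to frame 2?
+1.3

Distance in frame 1: 4.3. Distance in frame 2: 5.6.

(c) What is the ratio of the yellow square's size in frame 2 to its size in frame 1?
0.7×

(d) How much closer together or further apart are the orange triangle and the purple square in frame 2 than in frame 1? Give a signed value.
-4.1

Distance in frame 1: 5.6. Distance in frame 2: 1.5.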